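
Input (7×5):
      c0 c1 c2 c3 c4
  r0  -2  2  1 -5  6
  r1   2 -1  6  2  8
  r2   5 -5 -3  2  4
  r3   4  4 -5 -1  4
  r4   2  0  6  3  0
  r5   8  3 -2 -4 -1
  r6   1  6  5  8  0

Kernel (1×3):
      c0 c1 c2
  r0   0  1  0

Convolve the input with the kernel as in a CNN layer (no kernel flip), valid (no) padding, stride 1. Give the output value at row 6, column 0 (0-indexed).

6

The receptive field on the input at this output position is [1 6 5]. Elementwise product with the kernel and sum: 6·1.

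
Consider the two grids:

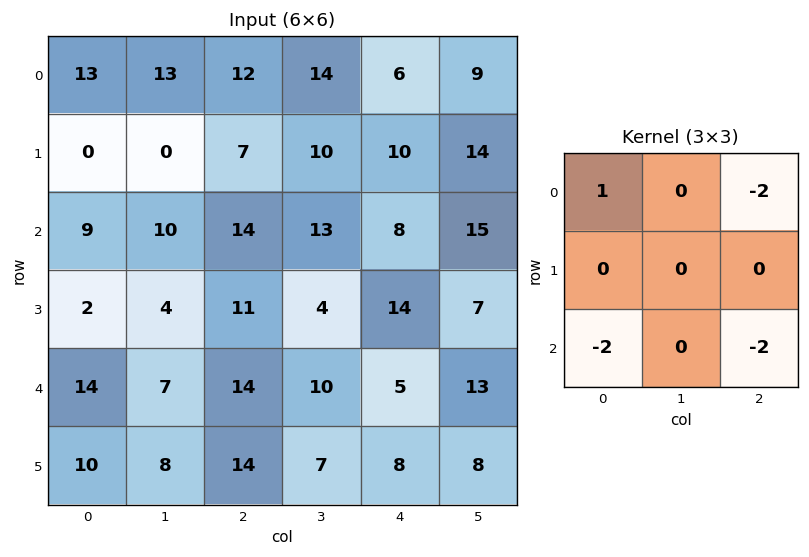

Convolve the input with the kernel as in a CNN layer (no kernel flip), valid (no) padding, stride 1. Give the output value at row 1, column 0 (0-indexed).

The receptive field on the input at this output position is [0 0 7 / 9 10 14 / 2 4 11]. Elementwise product with the kernel and sum: 0·1 + 7·-2 + 2·-2 + 11·-2.

-40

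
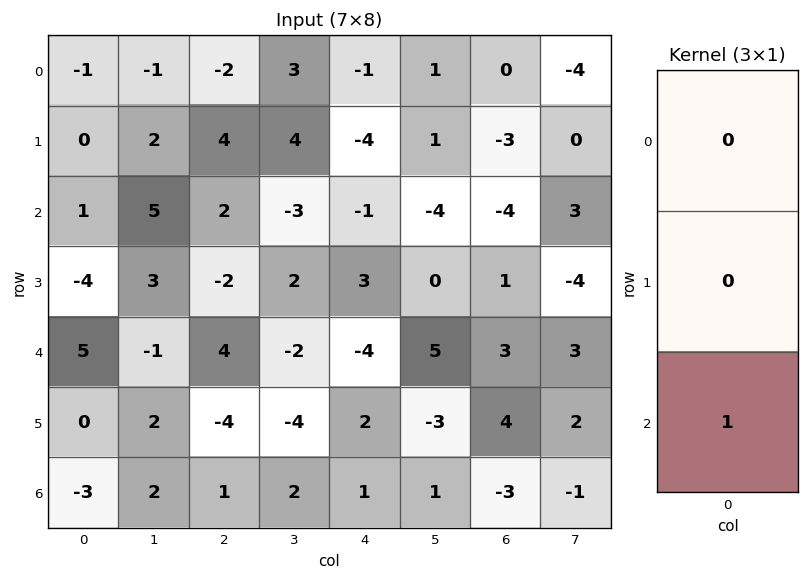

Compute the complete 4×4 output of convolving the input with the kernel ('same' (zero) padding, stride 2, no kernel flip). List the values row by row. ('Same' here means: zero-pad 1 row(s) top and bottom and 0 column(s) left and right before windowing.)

0 4 -4 -3
-4 -2 3 1
0 -4 2 4
0 0 0 0

Output[0,0]: The receptive field on the zero-padded input at this output position is [0 / -1 / 0]. Elementwise product with the kernel and sum: 0·1.
Output[0,1]: The receptive field on the zero-padded input at this output position is [0 / -2 / 4]. Elementwise product with the kernel and sum: 4·1.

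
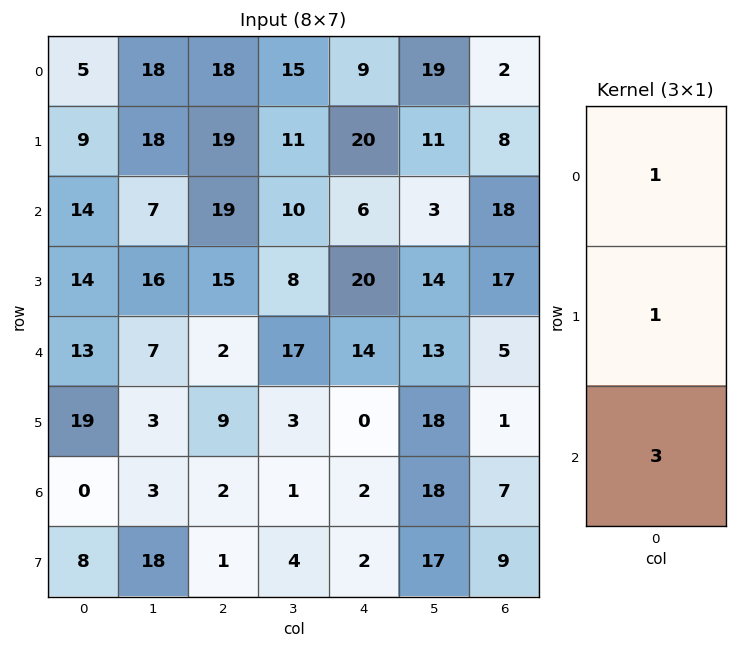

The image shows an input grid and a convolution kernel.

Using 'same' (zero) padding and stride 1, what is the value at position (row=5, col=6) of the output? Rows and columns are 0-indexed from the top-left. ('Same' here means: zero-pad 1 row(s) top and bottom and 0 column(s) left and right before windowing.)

27

The receptive field on the zero-padded input at this output position is [5 / 1 / 7]. Elementwise product with the kernel and sum: 5·1 + 1·1 + 7·3.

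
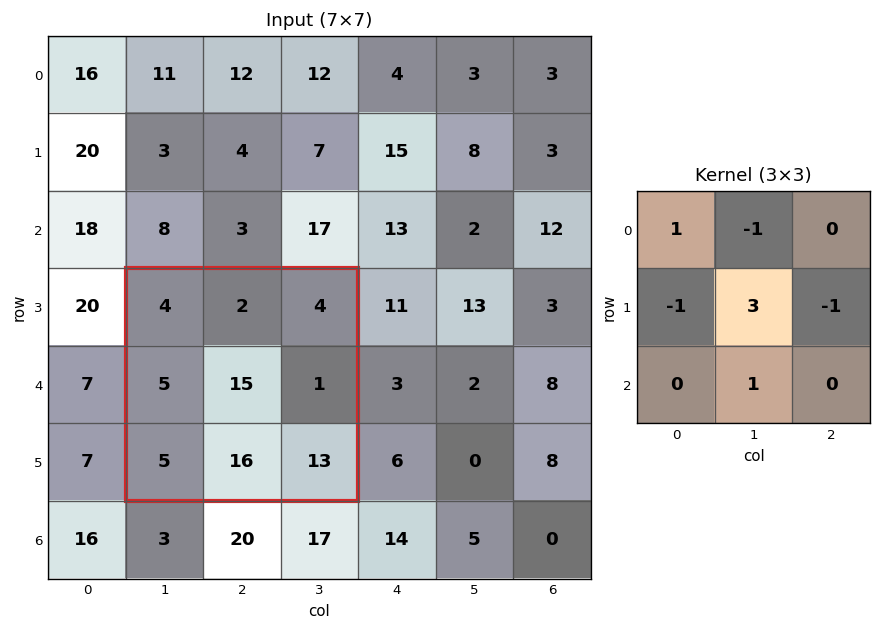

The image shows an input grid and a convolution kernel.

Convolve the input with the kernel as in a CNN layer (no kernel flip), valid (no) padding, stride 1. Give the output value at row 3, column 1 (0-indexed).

The receptive field on the input at this output position is [4 2 4 / 5 15 1 / 5 16 13]. Elementwise product with the kernel and sum: 4·1 + 2·-1 + 5·-1 + 15·3 + 1·-1 + 16·1.

57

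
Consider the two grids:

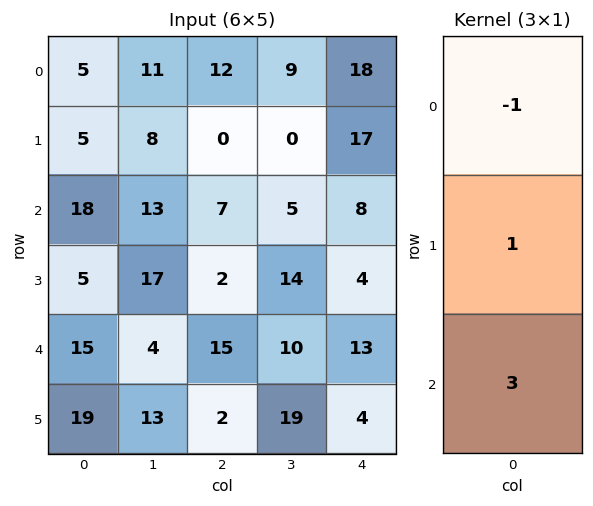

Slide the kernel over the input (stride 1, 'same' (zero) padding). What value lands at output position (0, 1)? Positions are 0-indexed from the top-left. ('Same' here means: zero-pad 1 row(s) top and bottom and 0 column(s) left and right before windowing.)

35

The receptive field on the zero-padded input at this output position is [0 / 11 / 8]. Elementwise product with the kernel and sum: 0·-1 + 11·1 + 8·3.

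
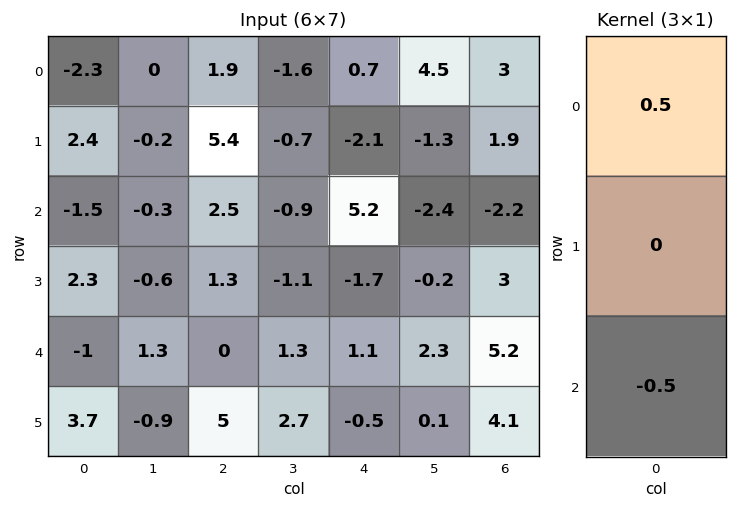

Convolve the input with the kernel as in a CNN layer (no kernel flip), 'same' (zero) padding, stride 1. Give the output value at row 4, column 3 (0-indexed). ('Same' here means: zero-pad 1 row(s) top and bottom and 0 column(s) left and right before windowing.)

The receptive field on the zero-padded input at this output position is [-1.1 / 1.3 / 2.7]. Elementwise product with the kernel and sum: -1.1·0.5 + 2.7·-0.5.

-1.9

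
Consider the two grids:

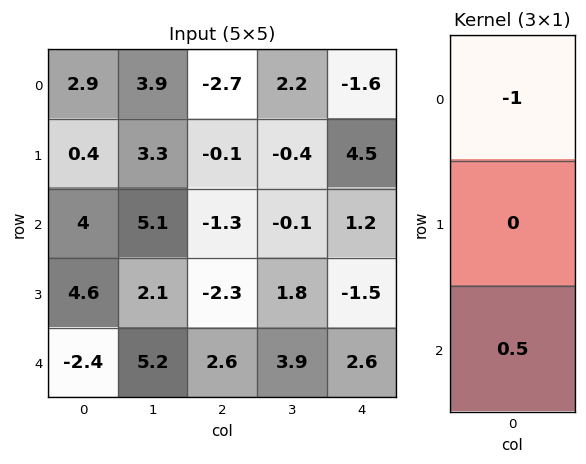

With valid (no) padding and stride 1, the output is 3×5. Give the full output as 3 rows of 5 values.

Output[0,0]: The receptive field on the input at this output position is [2.9 / 0.4 / 4]. Elementwise product with the kernel and sum: 2.9·-1 + 4·0.5.

-0.9 -1.35 2.05 -2.25 2.2
1.9 -2.25 -1.05 1.3 -5.25
-5.2 -2.5 2.6 2.05 0.1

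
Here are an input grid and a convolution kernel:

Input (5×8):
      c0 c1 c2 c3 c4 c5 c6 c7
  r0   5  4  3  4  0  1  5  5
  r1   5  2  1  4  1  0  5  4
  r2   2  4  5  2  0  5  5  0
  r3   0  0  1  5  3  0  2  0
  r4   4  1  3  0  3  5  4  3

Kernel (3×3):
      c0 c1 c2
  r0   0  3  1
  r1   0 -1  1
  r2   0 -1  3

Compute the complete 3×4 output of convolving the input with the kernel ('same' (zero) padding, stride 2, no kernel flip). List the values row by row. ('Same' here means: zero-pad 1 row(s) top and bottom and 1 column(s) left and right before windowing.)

0 12 0 7
19 18 5 12
-3 5 11 5

Output[0,0]: The receptive field on the zero-padded input at this output position is [0 0 0 / 0 5 4 / 0 5 2]. Elementwise product with the kernel and sum: 0·3 + 0·1 + 5·-1 + 4·1 + 5·-1 + 2·3.
Output[0,1]: The receptive field on the zero-padded input at this output position is [0 0 0 / 4 3 4 / 2 1 4]. Elementwise product with the kernel and sum: 0·3 + 0·1 + 3·-1 + 4·1 + 1·-1 + 4·3.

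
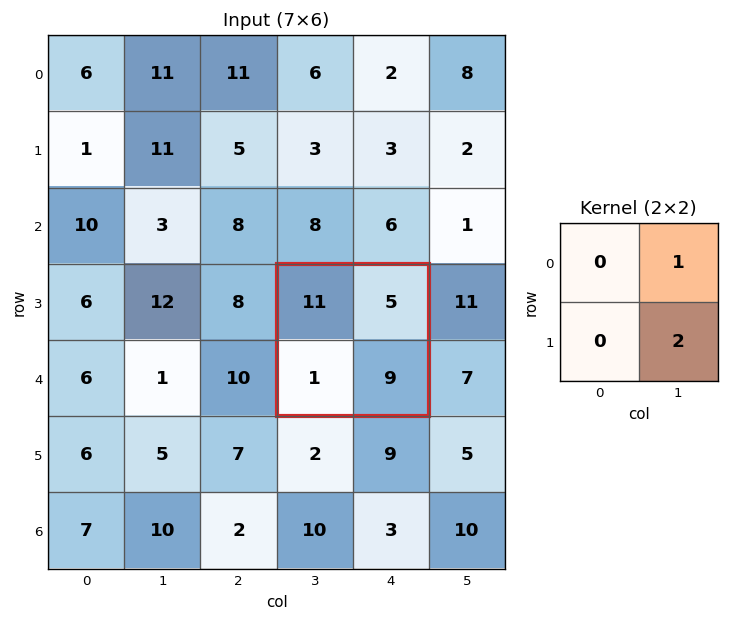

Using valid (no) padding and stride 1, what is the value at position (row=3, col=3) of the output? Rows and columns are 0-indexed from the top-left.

The receptive field on the input at this output position is [11 5 / 1 9]. Elementwise product with the kernel and sum: 5·1 + 9·2.

23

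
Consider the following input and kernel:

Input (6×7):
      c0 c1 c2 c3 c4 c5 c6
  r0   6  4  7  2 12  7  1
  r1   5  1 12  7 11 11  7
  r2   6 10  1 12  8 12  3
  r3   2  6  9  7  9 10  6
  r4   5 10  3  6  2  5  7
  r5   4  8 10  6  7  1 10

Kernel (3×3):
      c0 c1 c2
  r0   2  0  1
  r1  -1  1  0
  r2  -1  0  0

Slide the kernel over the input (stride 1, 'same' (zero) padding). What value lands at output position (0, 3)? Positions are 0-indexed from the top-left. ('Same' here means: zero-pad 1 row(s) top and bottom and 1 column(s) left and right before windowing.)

-17

The receptive field on the zero-padded input at this output position is [0 0 0 / 7 2 12 / 12 7 11]. Elementwise product with the kernel and sum: 0·2 + 0·1 + 7·-1 + 2·1 + 12·-1.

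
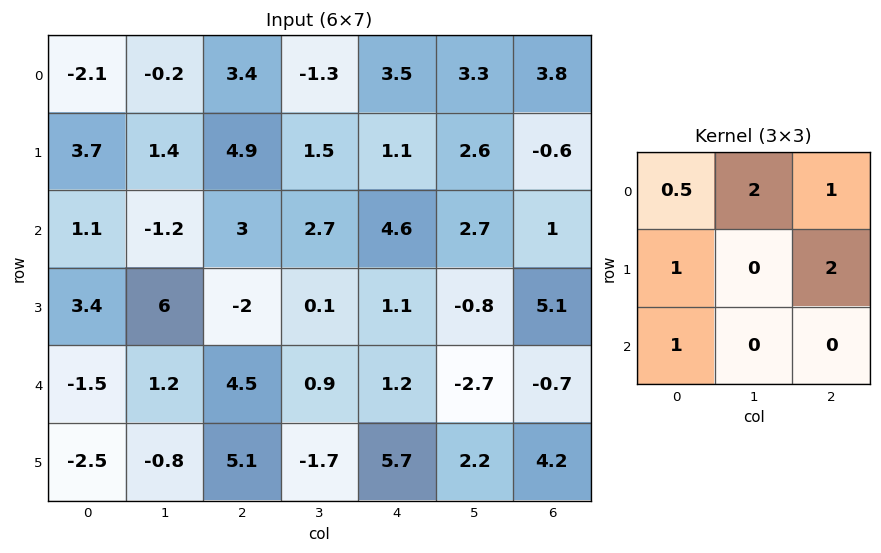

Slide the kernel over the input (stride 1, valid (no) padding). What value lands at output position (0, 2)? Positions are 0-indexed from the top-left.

The receptive field on the input at this output position is [3.4 -1.3 3.5 / 4.9 1.5 1.1 / 3 2.7 4.6]. Elementwise product with the kernel and sum: 3.4·0.5 + -1.3·2 + 3.5·1 + 4.9·1 + 1.1·2 + 3·1.

12.7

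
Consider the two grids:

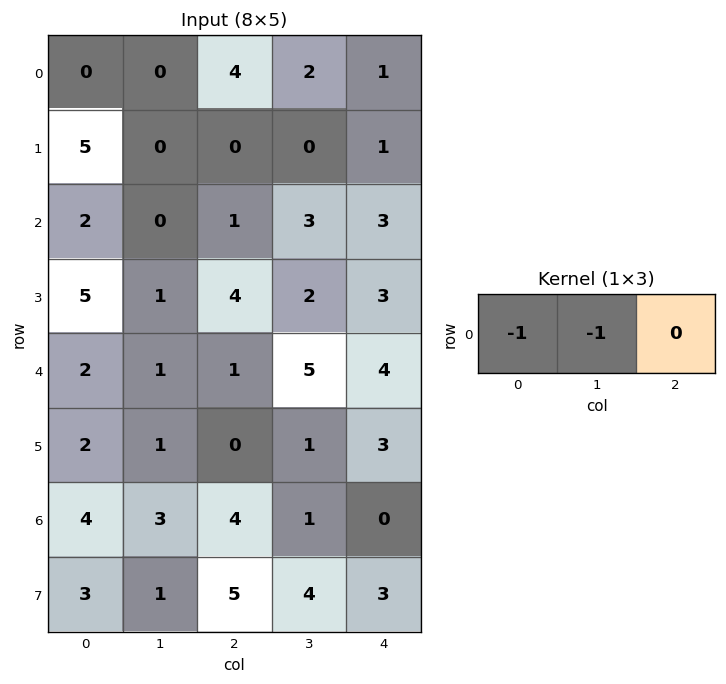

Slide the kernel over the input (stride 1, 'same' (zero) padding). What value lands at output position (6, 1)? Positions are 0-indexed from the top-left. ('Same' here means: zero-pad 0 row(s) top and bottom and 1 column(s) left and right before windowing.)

-7

The receptive field on the zero-padded input at this output position is [4 3 4]. Elementwise product with the kernel and sum: 4·-1 + 3·-1.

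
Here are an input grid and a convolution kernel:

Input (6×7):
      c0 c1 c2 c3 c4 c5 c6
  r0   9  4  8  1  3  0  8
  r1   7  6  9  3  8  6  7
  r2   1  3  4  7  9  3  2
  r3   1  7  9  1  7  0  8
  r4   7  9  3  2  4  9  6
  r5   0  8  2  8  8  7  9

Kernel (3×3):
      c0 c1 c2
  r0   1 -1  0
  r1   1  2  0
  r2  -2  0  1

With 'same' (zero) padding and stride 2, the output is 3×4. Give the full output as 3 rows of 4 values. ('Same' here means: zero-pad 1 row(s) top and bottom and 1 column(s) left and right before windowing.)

24 11 7 4
2 -5 18 6
21 5 -5 -1

Output[0,0]: The receptive field on the zero-padded input at this output position is [0 0 0 / 0 9 4 / 0 7 6]. Elementwise product with the kernel and sum: 0·1 + 0·-1 + 0·1 + 9·2 + 0·-2 + 6·1.
Output[0,1]: The receptive field on the zero-padded input at this output position is [0 0 0 / 4 8 1 / 6 9 3]. Elementwise product with the kernel and sum: 0·1 + 0·-1 + 4·1 + 8·2 + 6·-2 + 3·1.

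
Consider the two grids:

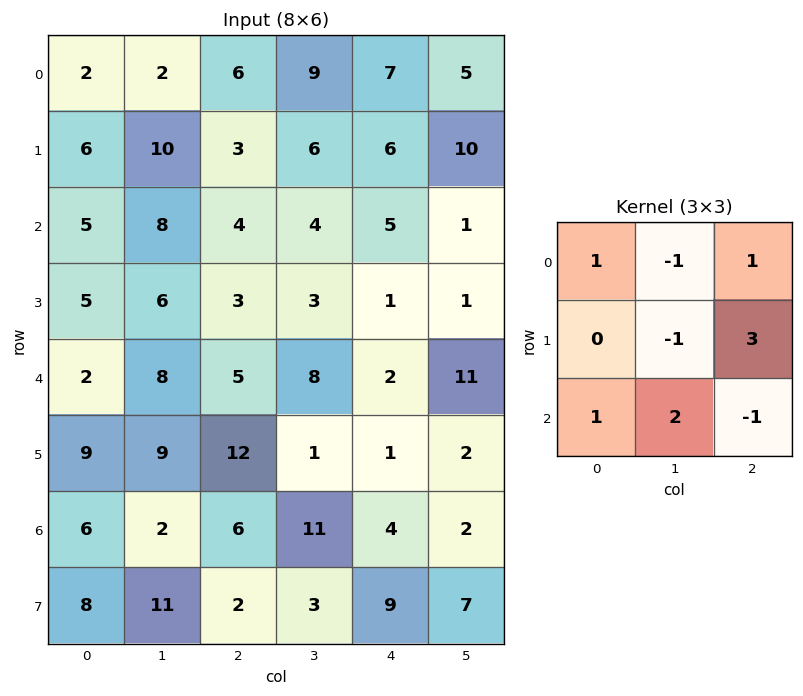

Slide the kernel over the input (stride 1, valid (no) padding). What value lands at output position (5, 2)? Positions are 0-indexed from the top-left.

12

The receptive field on the input at this output position is [12 1 1 / 6 11 4 / 2 3 9]. Elementwise product with the kernel and sum: 12·1 + 1·-1 + 1·1 + 11·-1 + 4·3 + 2·1 + 3·2 + 9·-1.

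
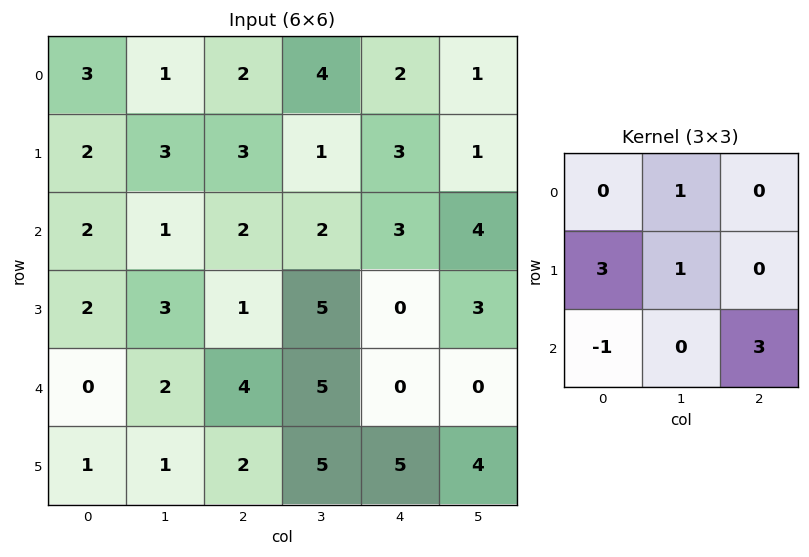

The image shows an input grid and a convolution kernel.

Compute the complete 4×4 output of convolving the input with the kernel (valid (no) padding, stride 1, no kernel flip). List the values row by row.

Output[0,0]: The receptive field on the input at this output position is [3 1 2 / 2 3 3 / 2 1 2]. Elementwise product with the kernel and sum: 1·1 + 2·3 + 3·1 + 2·-1 + 2·3.

14 19 21 18
11 20 8 16
22 25 6 13
10 25 35 22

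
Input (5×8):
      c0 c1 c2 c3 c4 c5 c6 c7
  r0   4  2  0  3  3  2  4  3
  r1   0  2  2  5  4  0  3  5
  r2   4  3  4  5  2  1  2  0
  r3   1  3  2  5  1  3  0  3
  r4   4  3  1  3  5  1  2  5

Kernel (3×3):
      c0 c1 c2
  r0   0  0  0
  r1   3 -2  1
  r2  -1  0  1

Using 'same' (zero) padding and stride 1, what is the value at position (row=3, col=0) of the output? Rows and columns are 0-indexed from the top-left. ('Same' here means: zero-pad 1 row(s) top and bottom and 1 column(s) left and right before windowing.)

The receptive field on the zero-padded input at this output position is [0 4 3 / 0 1 3 / 0 4 3]. Elementwise product with the kernel and sum: 0·3 + 1·-2 + 3·1 + 0·-1 + 3·1.

4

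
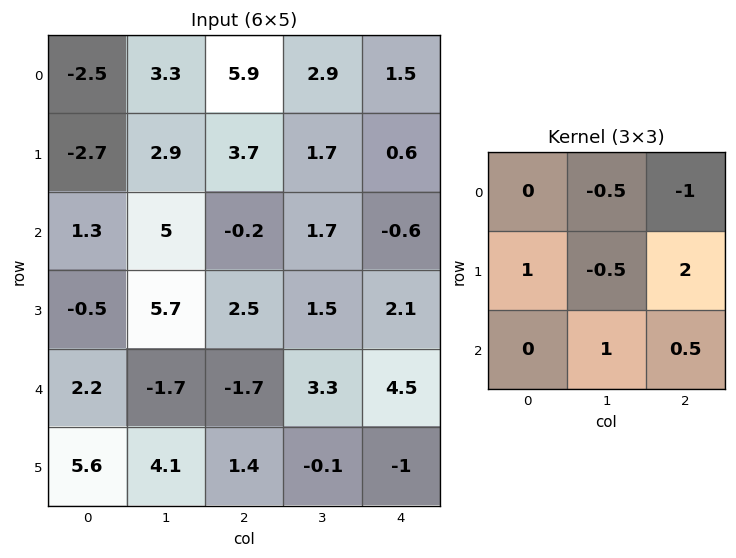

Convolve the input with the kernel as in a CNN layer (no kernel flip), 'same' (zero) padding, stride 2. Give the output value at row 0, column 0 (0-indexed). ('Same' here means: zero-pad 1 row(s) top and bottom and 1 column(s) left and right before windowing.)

The receptive field on the zero-padded input at this output position is [0 0 0 / 0 -2.5 3.3 / 0 -2.7 2.9]. Elementwise product with the kernel and sum: 0·-0.5 + 0·-1 + 0·1 + -2.5·-0.5 + 3.3·2 + -2.7·1 + 2.9·0.5.

6.6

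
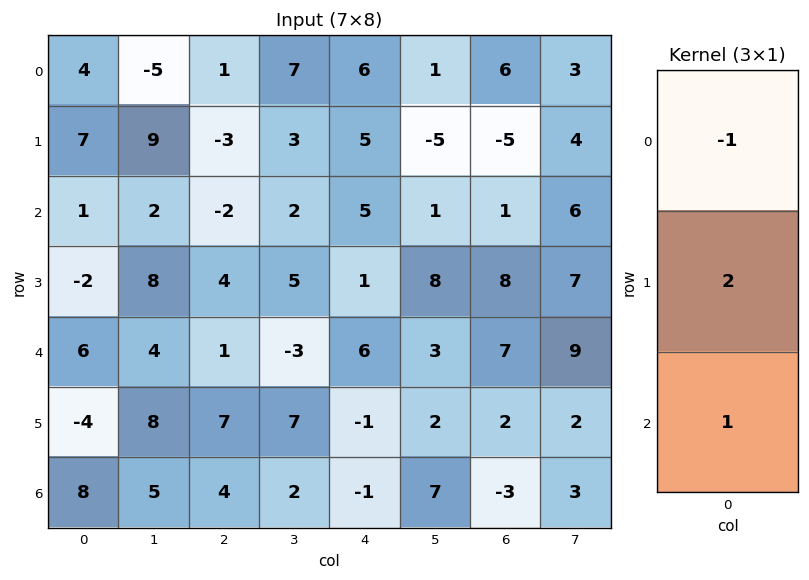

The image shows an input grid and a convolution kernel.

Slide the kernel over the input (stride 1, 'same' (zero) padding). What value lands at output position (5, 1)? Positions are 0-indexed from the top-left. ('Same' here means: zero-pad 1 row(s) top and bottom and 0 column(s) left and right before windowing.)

17

The receptive field on the zero-padded input at this output position is [4 / 8 / 5]. Elementwise product with the kernel and sum: 4·-1 + 8·2 + 5·1.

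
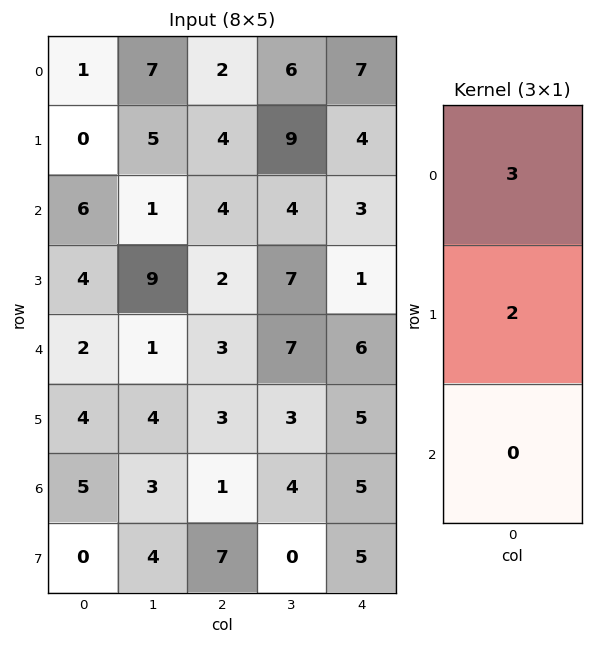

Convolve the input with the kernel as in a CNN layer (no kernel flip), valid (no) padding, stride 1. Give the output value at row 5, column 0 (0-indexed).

The receptive field on the input at this output position is [4 / 5 / 0]. Elementwise product with the kernel and sum: 4·3 + 5·2.

22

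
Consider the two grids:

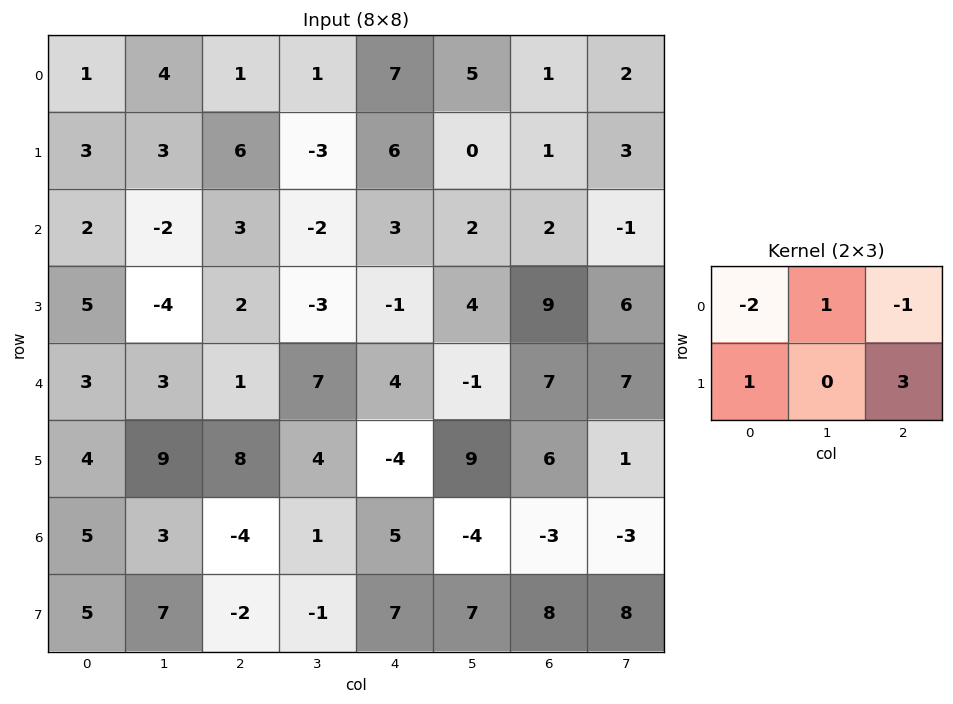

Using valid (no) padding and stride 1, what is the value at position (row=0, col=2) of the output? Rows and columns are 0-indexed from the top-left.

16

The receptive field on the input at this output position is [1 1 7 / 6 -3 6]. Elementwise product with the kernel and sum: 1·-2 + 1·1 + 7·-1 + 6·1 + 6·3.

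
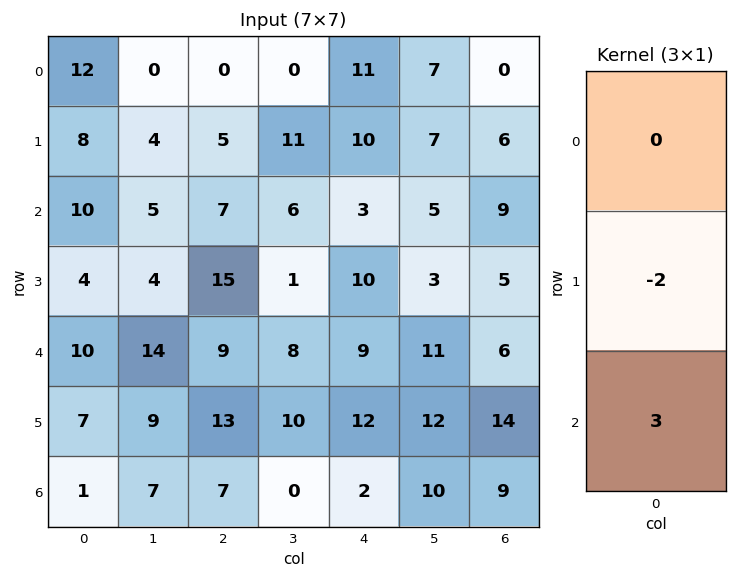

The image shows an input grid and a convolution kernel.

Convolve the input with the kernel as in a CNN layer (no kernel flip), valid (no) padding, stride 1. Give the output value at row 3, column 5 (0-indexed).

14

The receptive field on the input at this output position is [3 / 11 / 12]. Elementwise product with the kernel and sum: 11·-2 + 12·3.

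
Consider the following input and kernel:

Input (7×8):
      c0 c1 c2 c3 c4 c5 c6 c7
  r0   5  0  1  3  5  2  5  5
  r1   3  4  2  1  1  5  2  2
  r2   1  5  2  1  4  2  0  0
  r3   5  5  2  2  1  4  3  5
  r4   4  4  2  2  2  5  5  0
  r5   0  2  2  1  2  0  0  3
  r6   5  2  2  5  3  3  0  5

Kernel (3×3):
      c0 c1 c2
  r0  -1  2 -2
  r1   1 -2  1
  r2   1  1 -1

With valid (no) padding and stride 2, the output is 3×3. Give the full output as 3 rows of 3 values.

-6 -5 -12
8 -7 -2
3 4 6

Output[0,0]: The receptive field on the input at this output position is [5 0 1 / 3 4 2 / 1 5 2]. Elementwise product with the kernel and sum: 5·-1 + 0·2 + 1·-2 + 3·1 + 4·-2 + 2·1 + 1·1 + 5·1 + 2·-1.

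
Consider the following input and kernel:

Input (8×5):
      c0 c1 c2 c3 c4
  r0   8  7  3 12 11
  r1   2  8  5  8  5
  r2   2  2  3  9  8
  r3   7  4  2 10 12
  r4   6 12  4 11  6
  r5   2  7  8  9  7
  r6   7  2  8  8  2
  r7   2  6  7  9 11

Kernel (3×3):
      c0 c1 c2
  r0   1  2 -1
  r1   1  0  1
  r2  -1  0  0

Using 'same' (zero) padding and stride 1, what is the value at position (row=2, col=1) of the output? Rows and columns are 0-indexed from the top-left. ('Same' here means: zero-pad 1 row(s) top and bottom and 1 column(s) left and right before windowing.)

The receptive field on the zero-padded input at this output position is [2 8 5 / 2 2 3 / 7 4 2]. Elementwise product with the kernel and sum: 2·1 + 8·2 + 5·-1 + 2·1 + 3·1 + 7·-1.

11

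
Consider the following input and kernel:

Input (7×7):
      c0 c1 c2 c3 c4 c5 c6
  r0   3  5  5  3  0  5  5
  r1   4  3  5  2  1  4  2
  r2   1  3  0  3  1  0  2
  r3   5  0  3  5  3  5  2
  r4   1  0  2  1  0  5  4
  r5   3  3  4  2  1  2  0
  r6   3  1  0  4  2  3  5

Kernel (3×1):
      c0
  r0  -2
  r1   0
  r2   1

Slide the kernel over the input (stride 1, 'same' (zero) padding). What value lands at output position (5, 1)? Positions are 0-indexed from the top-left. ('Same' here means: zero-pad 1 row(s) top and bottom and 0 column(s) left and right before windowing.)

The receptive field on the zero-padded input at this output position is [0 / 3 / 1]. Elementwise product with the kernel and sum: 0·-2 + 1·1.

1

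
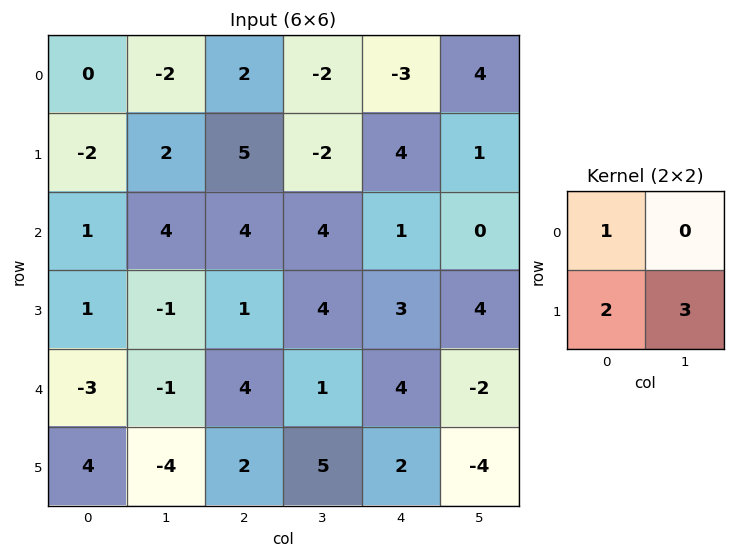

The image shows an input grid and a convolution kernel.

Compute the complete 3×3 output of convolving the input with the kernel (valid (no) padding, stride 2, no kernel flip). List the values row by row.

2 6 8
0 18 19
-7 23 -4

Output[0,0]: The receptive field on the input at this output position is [0 -2 / -2 2]. Elementwise product with the kernel and sum: 0·1 + -2·2 + 2·3.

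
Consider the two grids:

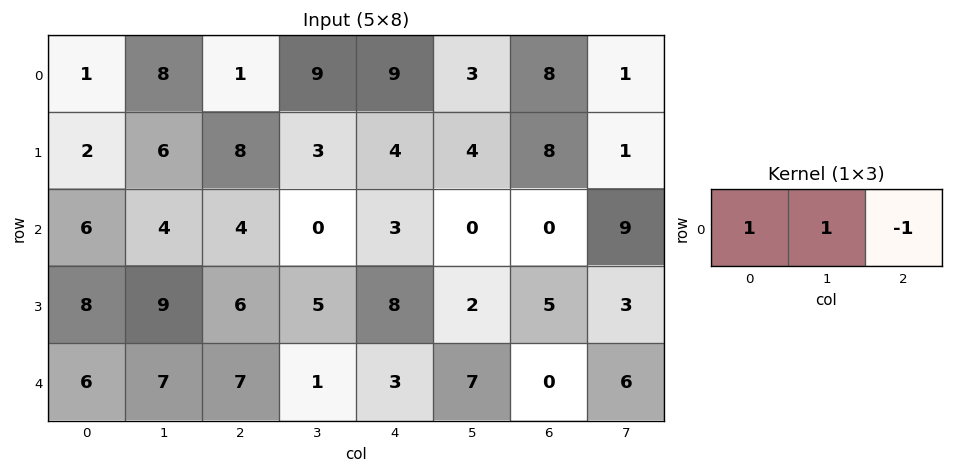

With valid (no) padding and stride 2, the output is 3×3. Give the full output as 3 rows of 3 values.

Output[0,0]: The receptive field on the input at this output position is [1 8 1]. Elementwise product with the kernel and sum: 1·1 + 8·1 + 1·-1.
Output[0,1]: The receptive field on the input at this output position is [1 9 9]. Elementwise product with the kernel and sum: 1·1 + 9·1 + 9·-1.

8 1 4
6 1 3
6 5 10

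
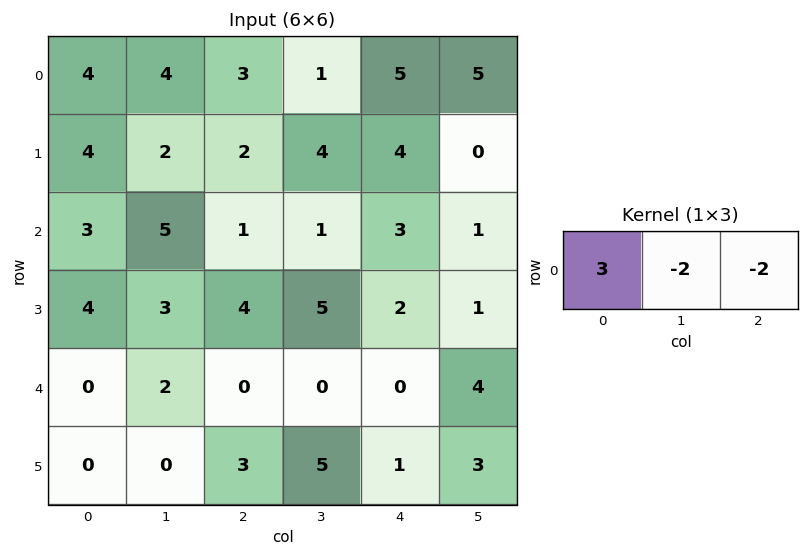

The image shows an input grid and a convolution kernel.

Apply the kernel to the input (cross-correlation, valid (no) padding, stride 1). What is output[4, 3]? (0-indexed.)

-8

The receptive field on the input at this output position is [0 0 4]. Elementwise product with the kernel and sum: 0·3 + 0·-2 + 4·-2.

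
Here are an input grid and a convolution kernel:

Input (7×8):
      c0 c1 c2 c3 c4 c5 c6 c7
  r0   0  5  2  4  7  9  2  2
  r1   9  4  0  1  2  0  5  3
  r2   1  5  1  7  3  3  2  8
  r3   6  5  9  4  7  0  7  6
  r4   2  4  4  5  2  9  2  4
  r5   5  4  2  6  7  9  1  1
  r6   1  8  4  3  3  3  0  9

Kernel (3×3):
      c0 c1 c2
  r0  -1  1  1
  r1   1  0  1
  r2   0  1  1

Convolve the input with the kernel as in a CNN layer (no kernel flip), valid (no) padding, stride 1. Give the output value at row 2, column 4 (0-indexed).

27

The receptive field on the input at this output position is [3 3 2 / 7 0 7 / 2 9 2]. Elementwise product with the kernel and sum: 3·-1 + 3·1 + 2·1 + 7·1 + 7·1 + 9·1 + 2·1.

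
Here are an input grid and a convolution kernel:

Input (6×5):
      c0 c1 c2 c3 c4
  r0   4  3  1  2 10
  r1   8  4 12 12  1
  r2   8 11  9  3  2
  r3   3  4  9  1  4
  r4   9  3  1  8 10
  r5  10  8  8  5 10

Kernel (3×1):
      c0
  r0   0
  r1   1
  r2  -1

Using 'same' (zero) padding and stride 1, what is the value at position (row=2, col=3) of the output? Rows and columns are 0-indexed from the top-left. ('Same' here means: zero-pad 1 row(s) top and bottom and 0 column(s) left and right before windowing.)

2

The receptive field on the zero-padded input at this output position is [12 / 3 / 1]. Elementwise product with the kernel and sum: 3·1 + 1·-1.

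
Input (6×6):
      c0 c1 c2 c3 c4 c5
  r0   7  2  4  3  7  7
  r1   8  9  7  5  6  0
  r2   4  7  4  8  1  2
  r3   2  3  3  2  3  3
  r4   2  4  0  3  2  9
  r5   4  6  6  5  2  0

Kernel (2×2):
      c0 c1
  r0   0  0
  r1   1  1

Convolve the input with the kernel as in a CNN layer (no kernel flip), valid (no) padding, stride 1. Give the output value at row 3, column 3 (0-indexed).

The receptive field on the input at this output position is [2 3 / 3 2]. Elementwise product with the kernel and sum: 3·1 + 2·1.

5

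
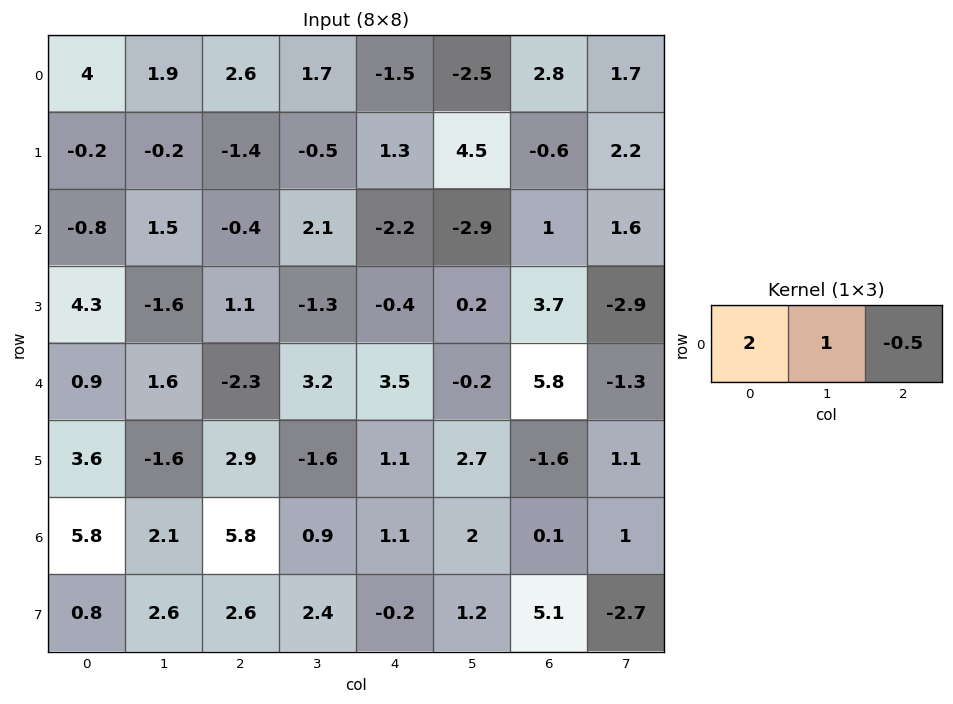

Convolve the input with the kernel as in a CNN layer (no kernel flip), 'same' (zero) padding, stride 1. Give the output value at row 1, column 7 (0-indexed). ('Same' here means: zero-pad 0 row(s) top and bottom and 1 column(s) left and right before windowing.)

The receptive field on the zero-padded input at this output position is [-0.6 2.2 0]. Elementwise product with the kernel and sum: -0.6·2 + 2.2·1 + 0·-0.5.

1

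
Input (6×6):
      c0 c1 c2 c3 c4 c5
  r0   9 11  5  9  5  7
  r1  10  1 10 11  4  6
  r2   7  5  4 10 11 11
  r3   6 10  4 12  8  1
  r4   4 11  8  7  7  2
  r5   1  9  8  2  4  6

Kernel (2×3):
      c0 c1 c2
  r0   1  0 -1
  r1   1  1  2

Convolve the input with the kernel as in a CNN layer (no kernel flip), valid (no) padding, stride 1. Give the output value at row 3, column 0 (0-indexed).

The receptive field on the input at this output position is [6 10 4 / 4 11 8]. Elementwise product with the kernel and sum: 6·1 + 4·-1 + 4·1 + 11·1 + 8·2.

33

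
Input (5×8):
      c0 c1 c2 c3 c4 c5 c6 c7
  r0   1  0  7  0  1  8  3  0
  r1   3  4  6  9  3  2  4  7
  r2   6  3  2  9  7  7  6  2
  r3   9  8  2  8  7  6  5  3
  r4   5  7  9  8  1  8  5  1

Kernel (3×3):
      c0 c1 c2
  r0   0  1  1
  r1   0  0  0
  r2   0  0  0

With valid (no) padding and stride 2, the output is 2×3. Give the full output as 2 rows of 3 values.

7 1 11
5 16 13

Output[0,0]: The receptive field on the input at this output position is [1 0 7 / 3 4 6 / 6 3 2]. Elementwise product with the kernel and sum: 0·1 + 7·1.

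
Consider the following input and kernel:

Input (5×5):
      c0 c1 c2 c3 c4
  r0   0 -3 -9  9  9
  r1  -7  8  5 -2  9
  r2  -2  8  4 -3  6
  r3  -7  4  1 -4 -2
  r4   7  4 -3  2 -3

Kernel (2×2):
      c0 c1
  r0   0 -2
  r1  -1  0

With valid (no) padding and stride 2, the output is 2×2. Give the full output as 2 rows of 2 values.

Output[0,0]: The receptive field on the input at this output position is [0 -3 / -7 8]. Elementwise product with the kernel and sum: -3·-2 + -7·-1.

13 -23
-9 5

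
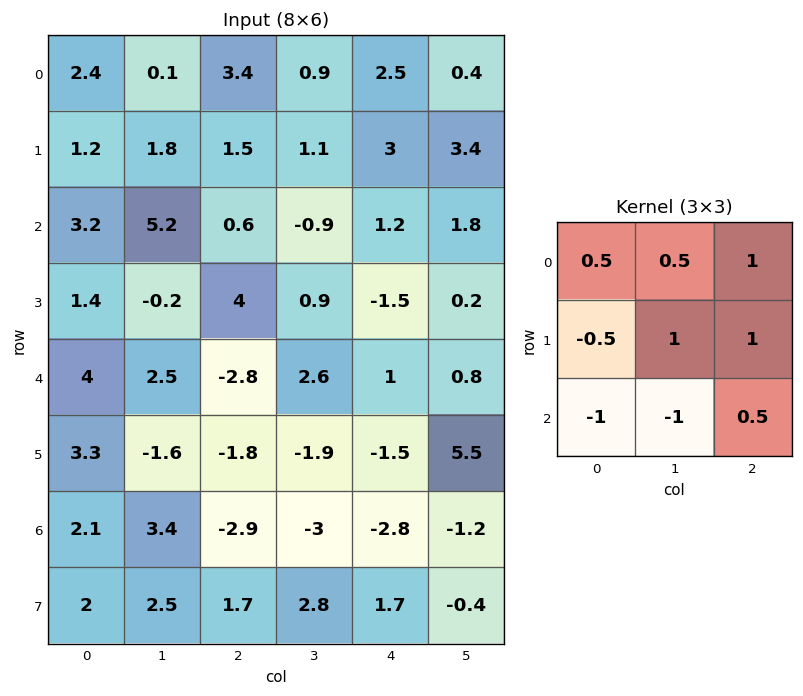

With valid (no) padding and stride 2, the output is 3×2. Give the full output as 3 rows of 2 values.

Output[0,0]: The receptive field on the input at this output position is [2.4 0.1 3.4 / 1.2 1.8 1.5 / 3.2 5.2 0.6]. Elementwise product with the kernel and sum: 2.4·0.5 + 0.1·0.5 + 3.4·1 + 1.2·-0.5 + 1.8·1 + 1.5·1 + 3.2·-1 + 5.2·-1 + 0.6·0.5.
Output[0,1]: The receptive field on the input at this output position is [3.4 0.9 2.5 / 1.5 1.1 3 / 0.6 -0.9 1.2]. Elementwise product with the kernel and sum: 3.4·0.5 + 0.9·0.5 + 2.5·1 + 1.5·-0.5 + 1.1·1 + 3·1 + 0.6·-1 + -0.9·-1 + 1.2·0.5.

-0.75 8.9
0 -0.85
-11.55 2.9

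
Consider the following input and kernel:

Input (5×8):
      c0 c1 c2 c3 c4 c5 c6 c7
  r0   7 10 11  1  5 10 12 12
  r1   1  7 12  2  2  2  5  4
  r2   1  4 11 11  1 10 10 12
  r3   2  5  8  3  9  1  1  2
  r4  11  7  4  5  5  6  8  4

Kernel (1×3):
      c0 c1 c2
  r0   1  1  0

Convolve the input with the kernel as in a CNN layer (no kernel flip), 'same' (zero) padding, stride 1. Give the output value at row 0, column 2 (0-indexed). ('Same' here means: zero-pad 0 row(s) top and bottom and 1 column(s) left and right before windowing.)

21

The receptive field on the zero-padded input at this output position is [10 11 1]. Elementwise product with the kernel and sum: 10·1 + 11·1.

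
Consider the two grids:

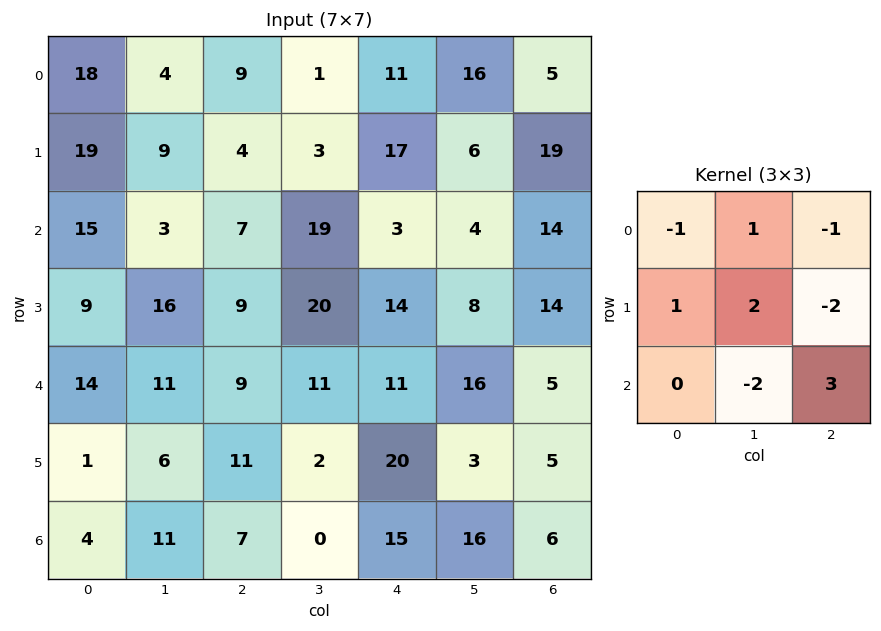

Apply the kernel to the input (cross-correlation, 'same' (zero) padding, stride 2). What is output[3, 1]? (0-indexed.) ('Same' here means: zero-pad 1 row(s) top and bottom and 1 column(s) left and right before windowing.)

28

The receptive field on the zero-padded input at this output position is [6 11 2 / 11 7 0 / 0 0 0]. Elementwise product with the kernel and sum: 6·-1 + 11·1 + 2·-1 + 11·1 + 7·2 + 0·-2 + 0·-2 + 0·3.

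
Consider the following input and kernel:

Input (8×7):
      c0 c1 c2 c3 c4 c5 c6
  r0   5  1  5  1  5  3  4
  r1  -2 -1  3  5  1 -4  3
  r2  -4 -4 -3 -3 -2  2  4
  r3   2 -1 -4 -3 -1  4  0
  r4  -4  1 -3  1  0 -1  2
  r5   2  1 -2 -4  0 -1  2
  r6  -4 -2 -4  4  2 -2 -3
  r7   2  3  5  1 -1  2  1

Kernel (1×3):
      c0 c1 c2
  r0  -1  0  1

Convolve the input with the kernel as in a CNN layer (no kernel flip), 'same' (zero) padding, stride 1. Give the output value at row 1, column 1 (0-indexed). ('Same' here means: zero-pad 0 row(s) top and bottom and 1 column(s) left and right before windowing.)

The receptive field on the zero-padded input at this output position is [-2 -1 3]. Elementwise product with the kernel and sum: -2·-1 + 3·1.

5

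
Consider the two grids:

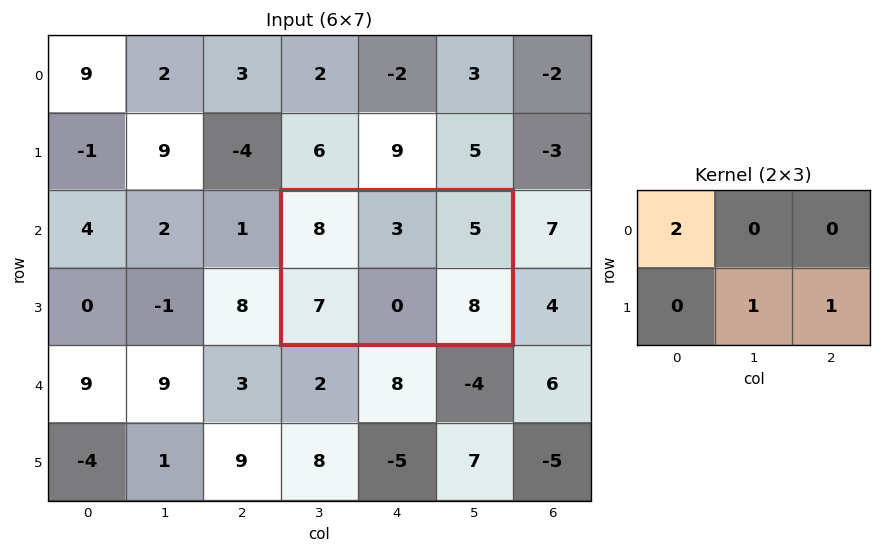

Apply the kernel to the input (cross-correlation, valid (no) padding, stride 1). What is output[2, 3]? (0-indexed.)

The receptive field on the input at this output position is [8 3 5 / 7 0 8]. Elementwise product with the kernel and sum: 8·2 + 0·1 + 8·1.

24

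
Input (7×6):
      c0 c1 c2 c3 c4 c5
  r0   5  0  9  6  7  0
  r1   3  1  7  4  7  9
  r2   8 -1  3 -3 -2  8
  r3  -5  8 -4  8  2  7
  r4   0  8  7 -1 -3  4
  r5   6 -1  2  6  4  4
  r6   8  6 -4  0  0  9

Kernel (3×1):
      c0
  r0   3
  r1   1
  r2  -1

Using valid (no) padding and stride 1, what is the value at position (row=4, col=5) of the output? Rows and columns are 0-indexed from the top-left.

7

The receptive field on the input at this output position is [4 / 4 / 9]. Elementwise product with the kernel and sum: 4·3 + 4·1 + 9·-1.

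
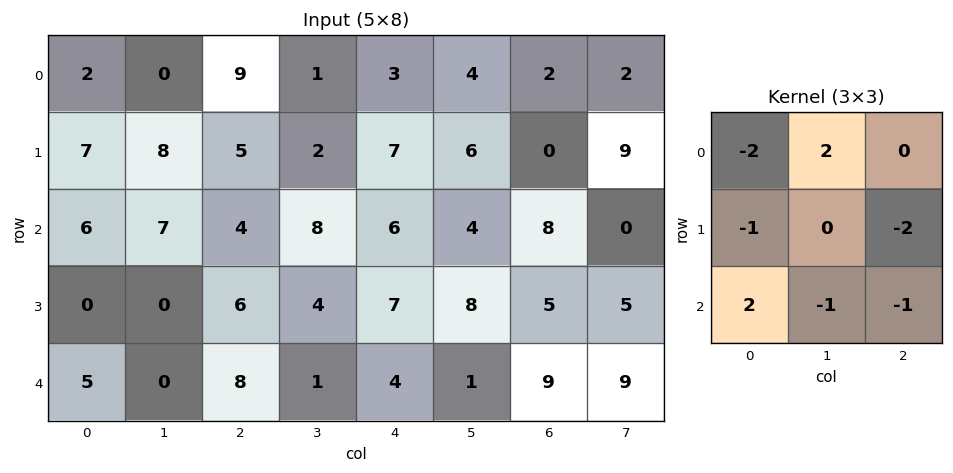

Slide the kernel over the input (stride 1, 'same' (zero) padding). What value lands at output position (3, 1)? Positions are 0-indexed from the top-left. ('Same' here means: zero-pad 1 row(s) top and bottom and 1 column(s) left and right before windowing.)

-8

The receptive field on the zero-padded input at this output position is [6 7 4 / 0 0 6 / 5 0 8]. Elementwise product with the kernel and sum: 6·-2 + 7·2 + 0·-1 + 6·-2 + 5·2 + 0·-1 + 8·-1.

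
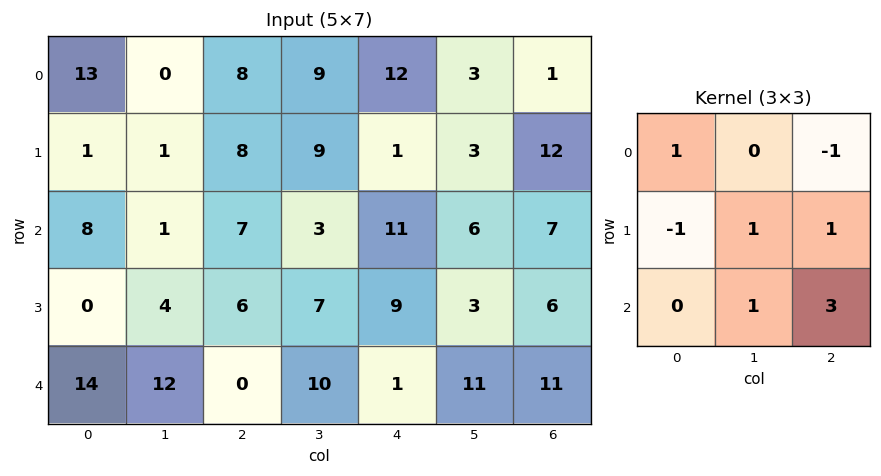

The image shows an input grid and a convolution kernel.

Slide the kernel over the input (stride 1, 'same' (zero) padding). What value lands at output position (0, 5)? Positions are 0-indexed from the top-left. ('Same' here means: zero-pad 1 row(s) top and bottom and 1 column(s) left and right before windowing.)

31

The receptive field on the zero-padded input at this output position is [0 0 0 / 12 3 1 / 1 3 12]. Elementwise product with the kernel and sum: 0·1 + 0·-1 + 12·-1 + 3·1 + 1·1 + 3·1 + 12·3.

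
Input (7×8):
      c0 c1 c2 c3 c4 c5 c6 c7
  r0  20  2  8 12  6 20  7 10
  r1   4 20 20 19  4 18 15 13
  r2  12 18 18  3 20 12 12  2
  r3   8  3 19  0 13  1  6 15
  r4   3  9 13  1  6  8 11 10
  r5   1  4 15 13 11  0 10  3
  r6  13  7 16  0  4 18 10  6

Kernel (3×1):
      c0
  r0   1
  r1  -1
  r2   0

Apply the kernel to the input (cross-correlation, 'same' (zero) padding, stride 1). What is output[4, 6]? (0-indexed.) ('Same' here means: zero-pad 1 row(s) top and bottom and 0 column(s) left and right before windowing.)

-5

The receptive field on the zero-padded input at this output position is [6 / 11 / 10]. Elementwise product with the kernel and sum: 6·1 + 11·-1.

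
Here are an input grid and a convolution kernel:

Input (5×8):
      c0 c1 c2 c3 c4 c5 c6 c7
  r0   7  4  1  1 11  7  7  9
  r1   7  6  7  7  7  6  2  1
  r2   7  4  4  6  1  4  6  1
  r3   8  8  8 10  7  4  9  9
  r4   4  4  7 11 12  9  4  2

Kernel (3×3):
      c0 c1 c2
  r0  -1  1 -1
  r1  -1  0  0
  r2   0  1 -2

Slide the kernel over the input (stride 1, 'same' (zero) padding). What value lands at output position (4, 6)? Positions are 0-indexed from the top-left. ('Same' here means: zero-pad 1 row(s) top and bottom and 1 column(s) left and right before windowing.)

-13

The receptive field on the zero-padded input at this output position is [4 9 9 / 9 4 2 / 0 0 0]. Elementwise product with the kernel and sum: 4·-1 + 9·1 + 9·-1 + 9·-1 + 0·1 + 0·-2.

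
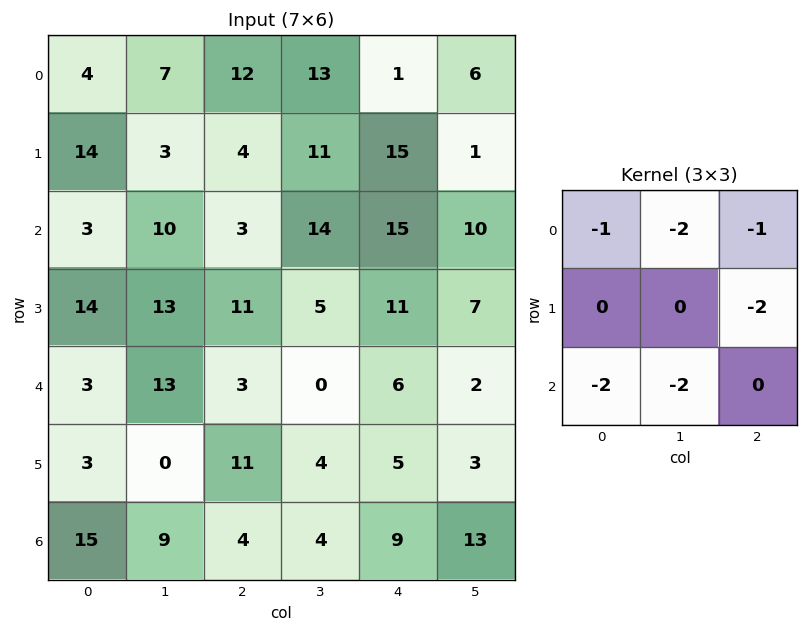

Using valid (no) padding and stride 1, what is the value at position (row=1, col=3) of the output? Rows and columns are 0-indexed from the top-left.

The receptive field on the input at this output position is [11 15 1 / 14 15 10 / 5 11 7]. Elementwise product with the kernel and sum: 11·-1 + 15·-2 + 1·-1 + 10·-2 + 5·-2 + 11·-2.

-94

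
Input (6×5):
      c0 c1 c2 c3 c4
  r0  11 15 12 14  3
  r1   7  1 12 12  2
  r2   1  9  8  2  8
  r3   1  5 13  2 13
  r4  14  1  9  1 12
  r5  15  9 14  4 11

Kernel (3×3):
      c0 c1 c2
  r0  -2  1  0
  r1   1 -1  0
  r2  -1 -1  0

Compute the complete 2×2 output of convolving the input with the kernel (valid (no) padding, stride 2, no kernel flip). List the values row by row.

Output[0,0]: The receptive field on the input at this output position is [11 15 12 / 7 1 12 / 1 9 8]. Elementwise product with the kernel and sum: 11·-2 + 15·1 + 7·1 + 1·-1 + 1·-1 + 9·-1.

-11 -20
-12 -13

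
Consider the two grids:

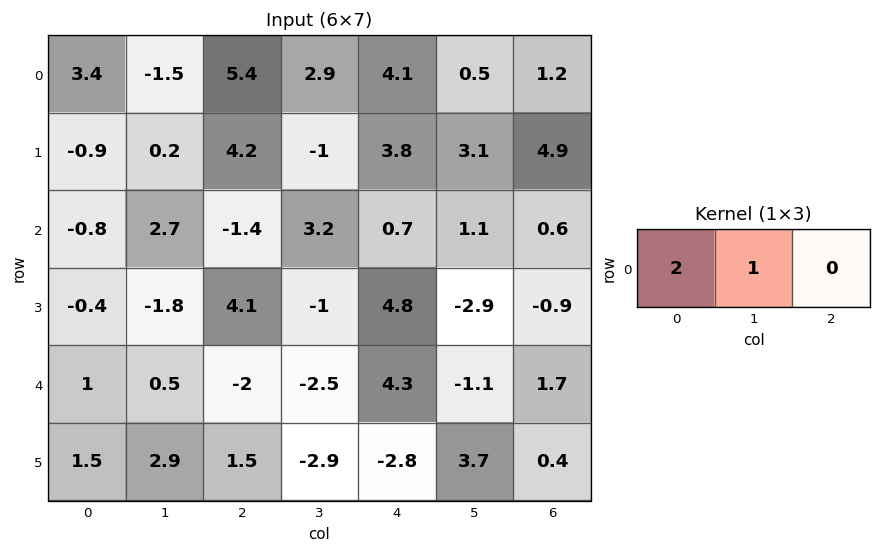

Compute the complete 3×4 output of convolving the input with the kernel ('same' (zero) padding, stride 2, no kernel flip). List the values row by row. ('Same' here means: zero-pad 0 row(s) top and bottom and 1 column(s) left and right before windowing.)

Output[0,0]: The receptive field on the zero-padded input at this output position is [0 3.4 -1.5]. Elementwise product with the kernel and sum: 0·2 + 3.4·1.

3.4 2.4 9.9 2.2
-0.8 4 7.1 2.8
1 -1 -0.7 -0.5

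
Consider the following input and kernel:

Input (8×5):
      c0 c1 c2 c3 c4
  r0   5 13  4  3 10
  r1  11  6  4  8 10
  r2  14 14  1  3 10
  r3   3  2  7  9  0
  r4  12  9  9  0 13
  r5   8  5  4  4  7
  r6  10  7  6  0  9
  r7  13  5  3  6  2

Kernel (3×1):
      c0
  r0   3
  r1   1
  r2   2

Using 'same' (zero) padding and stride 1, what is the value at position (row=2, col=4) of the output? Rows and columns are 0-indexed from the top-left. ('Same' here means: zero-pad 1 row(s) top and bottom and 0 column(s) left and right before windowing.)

The receptive field on the zero-padded input at this output position is [10 / 10 / 0]. Elementwise product with the kernel and sum: 10·3 + 10·1 + 0·2.

40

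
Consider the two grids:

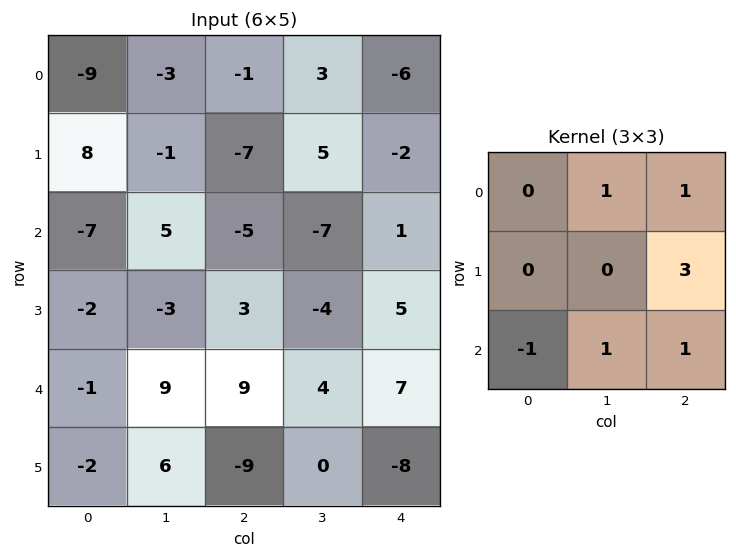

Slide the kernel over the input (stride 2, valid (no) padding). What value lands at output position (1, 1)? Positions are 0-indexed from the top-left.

11

The receptive field on the input at this output position is [-5 -7 1 / 3 -4 5 / 9 4 7]. Elementwise product with the kernel and sum: -7·1 + 1·1 + 5·3 + 9·-1 + 4·1 + 7·1.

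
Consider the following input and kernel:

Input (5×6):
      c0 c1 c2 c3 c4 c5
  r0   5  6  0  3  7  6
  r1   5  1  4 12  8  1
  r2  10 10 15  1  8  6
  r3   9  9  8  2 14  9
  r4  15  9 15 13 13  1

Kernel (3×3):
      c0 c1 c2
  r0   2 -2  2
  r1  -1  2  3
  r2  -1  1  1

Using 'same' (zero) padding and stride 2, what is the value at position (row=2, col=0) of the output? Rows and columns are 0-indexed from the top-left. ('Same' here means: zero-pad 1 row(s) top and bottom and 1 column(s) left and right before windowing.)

The receptive field on the zero-padded input at this output position is [0 9 9 / 0 15 9 / 0 0 0]. Elementwise product with the kernel and sum: 0·2 + 9·-2 + 9·2 + 0·-1 + 15·2 + 9·3 + 0·-1 + 0·1 + 0·1.

57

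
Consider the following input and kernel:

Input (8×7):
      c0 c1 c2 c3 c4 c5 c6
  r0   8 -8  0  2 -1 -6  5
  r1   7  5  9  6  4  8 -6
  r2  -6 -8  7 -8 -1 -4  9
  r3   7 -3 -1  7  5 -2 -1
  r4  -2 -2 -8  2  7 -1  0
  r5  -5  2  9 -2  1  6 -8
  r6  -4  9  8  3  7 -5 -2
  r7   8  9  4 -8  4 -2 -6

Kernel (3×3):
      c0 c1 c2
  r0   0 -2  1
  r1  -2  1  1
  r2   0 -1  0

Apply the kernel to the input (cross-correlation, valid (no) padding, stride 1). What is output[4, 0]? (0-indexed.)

8

The receptive field on the input at this output position is [-2 -2 -8 / -5 2 9 / -4 9 8]. Elementwise product with the kernel and sum: -2·-2 + -8·1 + -5·-2 + 2·1 + 9·1 + 9·-1.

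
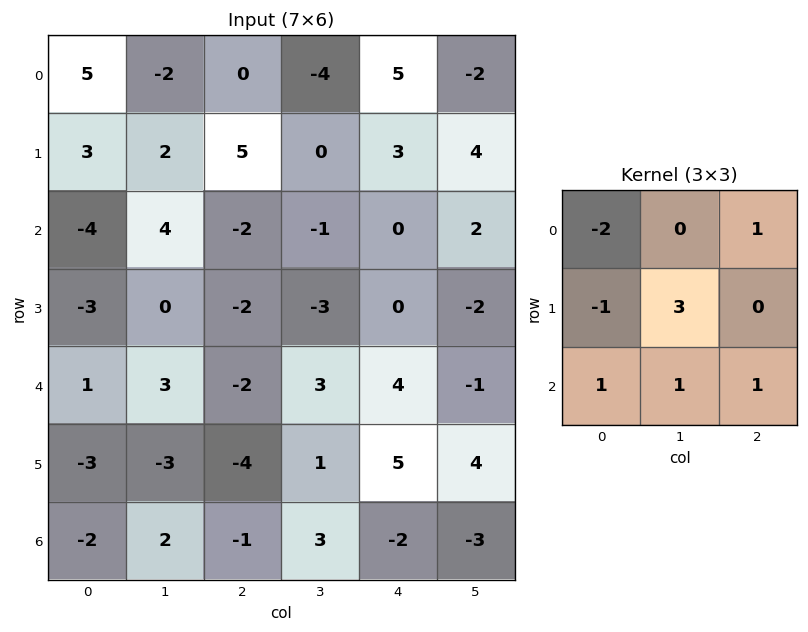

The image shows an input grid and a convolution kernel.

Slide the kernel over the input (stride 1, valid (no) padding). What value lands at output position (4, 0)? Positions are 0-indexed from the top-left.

-11

The receptive field on the input at this output position is [1 3 -2 / -3 -3 -4 / -2 2 -1]. Elementwise product with the kernel and sum: 1·-2 + -2·1 + -3·-1 + -3·3 + -2·1 + 2·1 + -1·1.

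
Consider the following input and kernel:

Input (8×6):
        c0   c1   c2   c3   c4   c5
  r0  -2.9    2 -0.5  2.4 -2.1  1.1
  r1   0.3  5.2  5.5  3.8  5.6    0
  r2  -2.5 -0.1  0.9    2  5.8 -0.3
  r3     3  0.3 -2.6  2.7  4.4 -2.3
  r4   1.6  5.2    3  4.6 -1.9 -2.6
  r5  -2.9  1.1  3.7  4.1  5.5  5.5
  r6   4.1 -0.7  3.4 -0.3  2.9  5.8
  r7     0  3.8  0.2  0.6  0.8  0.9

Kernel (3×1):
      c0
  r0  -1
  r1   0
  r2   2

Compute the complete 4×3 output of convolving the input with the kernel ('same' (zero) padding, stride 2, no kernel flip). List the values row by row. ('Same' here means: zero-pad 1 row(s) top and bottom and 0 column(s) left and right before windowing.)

0.6 11 11.2
5.7 -10.7 3.2
-8.8 10 6.6
2.9 -3.3 -3.9

Output[0,0]: The receptive field on the zero-padded input at this output position is [0 / -2.9 / 0.3]. Elementwise product with the kernel and sum: 0·-1 + 0.3·2.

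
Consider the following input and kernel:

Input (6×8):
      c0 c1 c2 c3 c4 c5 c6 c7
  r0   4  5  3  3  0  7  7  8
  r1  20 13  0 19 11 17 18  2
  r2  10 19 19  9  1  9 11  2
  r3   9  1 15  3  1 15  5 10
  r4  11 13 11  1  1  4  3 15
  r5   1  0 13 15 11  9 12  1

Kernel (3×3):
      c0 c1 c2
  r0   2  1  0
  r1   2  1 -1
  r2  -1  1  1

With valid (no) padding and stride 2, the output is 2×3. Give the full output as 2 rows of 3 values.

Output[0,0]: The receptive field on the input at this output position is [4 5 3 / 20 13 0 / 10 19 19]. Elementwise product with the kernel and sum: 4·2 + 5·1 + 20·2 + 13·1 + 0·-1 + 10·-1 + 19·1 + 19·1.

94 8 47
56 70 29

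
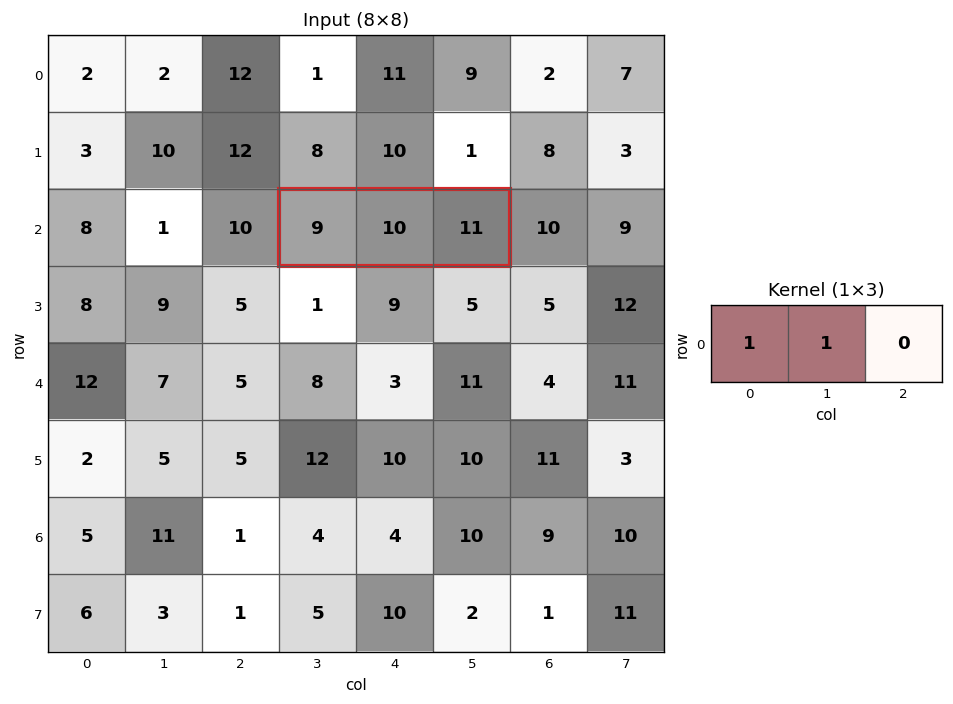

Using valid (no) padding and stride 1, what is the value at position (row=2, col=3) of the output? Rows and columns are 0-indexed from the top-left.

19

The receptive field on the input at this output position is [9 10 11]. Elementwise product with the kernel and sum: 9·1 + 10·1.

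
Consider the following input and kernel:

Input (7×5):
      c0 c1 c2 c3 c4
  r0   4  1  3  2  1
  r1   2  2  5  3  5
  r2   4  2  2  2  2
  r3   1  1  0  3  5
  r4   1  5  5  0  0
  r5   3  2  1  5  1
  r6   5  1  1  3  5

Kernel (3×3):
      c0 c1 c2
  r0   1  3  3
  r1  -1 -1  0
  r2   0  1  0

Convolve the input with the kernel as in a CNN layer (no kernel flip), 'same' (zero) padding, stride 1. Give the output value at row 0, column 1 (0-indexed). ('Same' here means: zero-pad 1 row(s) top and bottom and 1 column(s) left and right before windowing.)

-3

The receptive field on the zero-padded input at this output position is [0 0 0 / 4 1 3 / 2 2 5]. Elementwise product with the kernel and sum: 0·1 + 0·3 + 0·3 + 4·-1 + 1·-1 + 2·1.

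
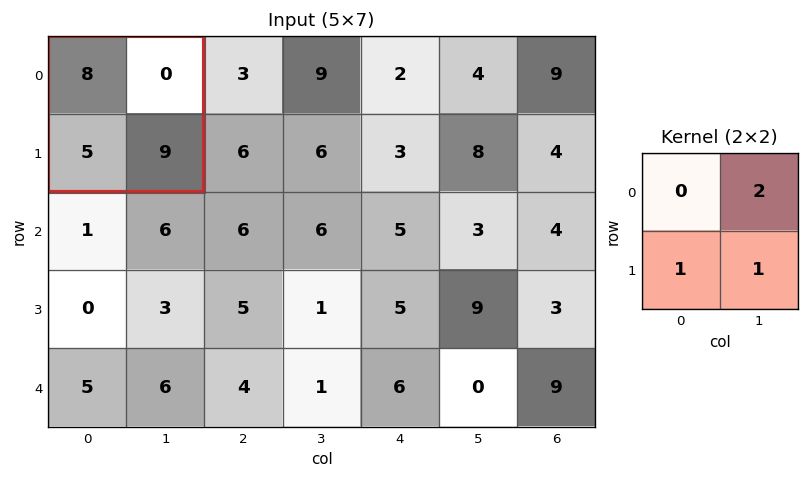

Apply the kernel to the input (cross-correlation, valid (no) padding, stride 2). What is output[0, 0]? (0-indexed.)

14

The receptive field on the input at this output position is [8 0 / 5 9]. Elementwise product with the kernel and sum: 0·2 + 5·1 + 9·1.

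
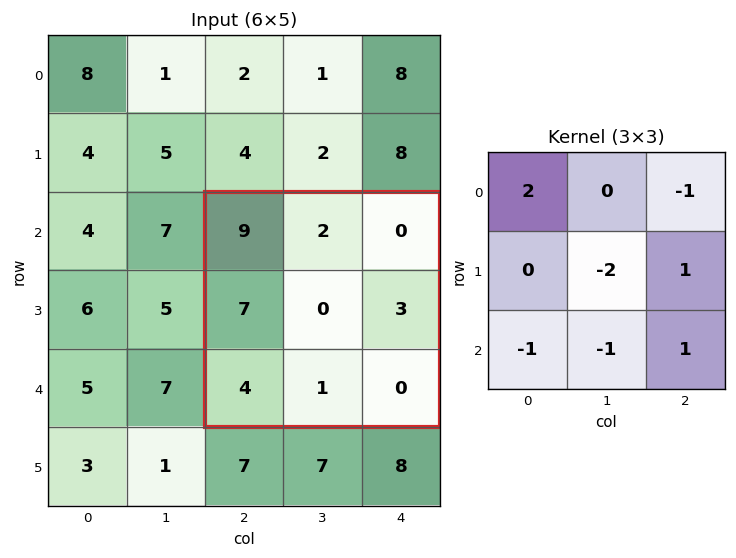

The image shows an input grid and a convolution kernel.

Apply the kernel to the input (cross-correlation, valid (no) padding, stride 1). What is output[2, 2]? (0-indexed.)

16

The receptive field on the input at this output position is [9 2 0 / 7 0 3 / 4 1 0]. Elementwise product with the kernel and sum: 9·2 + 0·-1 + 0·-2 + 3·1 + 4·-1 + 1·-1 + 0·1.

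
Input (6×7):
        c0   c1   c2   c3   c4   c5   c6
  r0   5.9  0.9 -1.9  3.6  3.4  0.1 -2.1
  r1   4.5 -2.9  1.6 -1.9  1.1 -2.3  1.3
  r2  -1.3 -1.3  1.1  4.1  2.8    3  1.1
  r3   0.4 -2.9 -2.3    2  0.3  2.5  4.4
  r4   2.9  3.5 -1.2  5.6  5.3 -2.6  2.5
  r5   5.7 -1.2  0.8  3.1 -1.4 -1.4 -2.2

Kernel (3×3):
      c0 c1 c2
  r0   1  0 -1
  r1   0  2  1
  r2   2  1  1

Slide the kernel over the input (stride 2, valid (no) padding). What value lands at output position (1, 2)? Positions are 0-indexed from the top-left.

21.6

The receptive field on the input at this output position is [2.8 3 1.1 / 0.3 2.5 4.4 / 5.3 -2.6 2.5]. Elementwise product with the kernel and sum: 2.8·1 + 1.1·-1 + 2.5·2 + 4.4·1 + 5.3·2 + -2.6·1 + 2.5·1.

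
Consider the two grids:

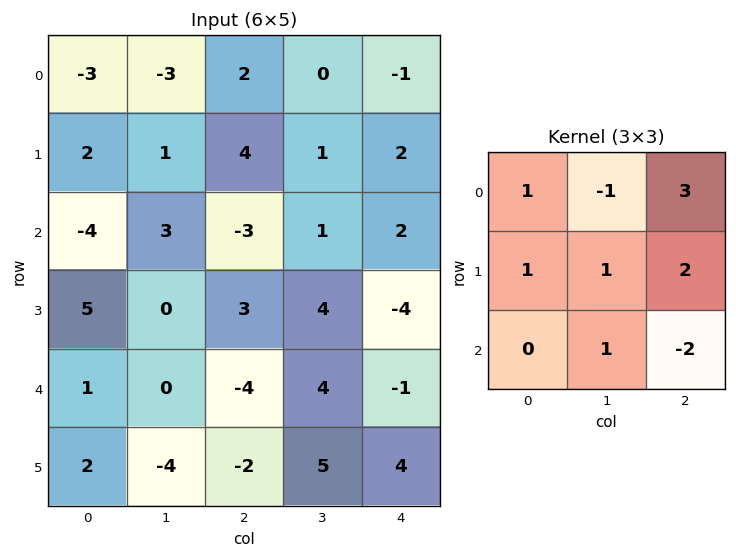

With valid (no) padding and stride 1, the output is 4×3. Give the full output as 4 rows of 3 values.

26 -3 5
0 -3 23
3 8 7
7 1 -18

Output[0,0]: The receptive field on the input at this output position is [-3 -3 2 / 2 1 4 / -4 3 -3]. Elementwise product with the kernel and sum: -3·1 + -3·-1 + 2·3 + 2·1 + 1·1 + 4·2 + 3·1 + -3·-2.
Output[0,1]: The receptive field on the input at this output position is [-3 2 0 / 1 4 1 / 3 -3 1]. Elementwise product with the kernel and sum: -3·1 + 2·-1 + 0·3 + 1·1 + 4·1 + 1·2 + -3·1 + 1·-2.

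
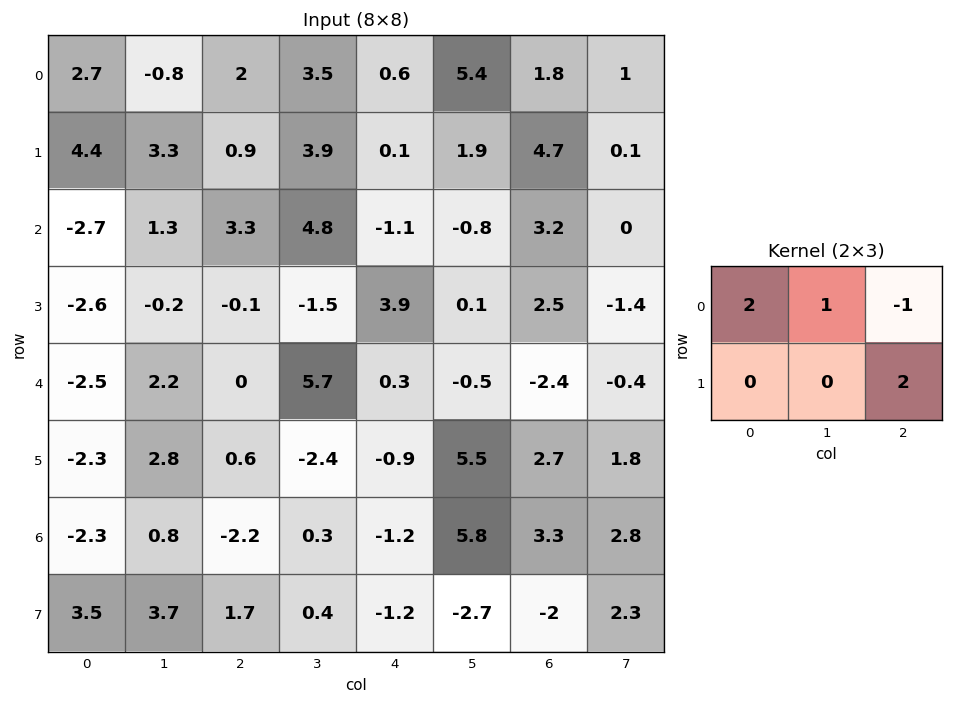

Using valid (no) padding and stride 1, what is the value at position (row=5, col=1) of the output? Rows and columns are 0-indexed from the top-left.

9.2

The receptive field on the input at this output position is [2.8 0.6 -2.4 / 0.8 -2.2 0.3]. Elementwise product with the kernel and sum: 2.8·2 + 0.6·1 + -2.4·-1 + 0.3·2.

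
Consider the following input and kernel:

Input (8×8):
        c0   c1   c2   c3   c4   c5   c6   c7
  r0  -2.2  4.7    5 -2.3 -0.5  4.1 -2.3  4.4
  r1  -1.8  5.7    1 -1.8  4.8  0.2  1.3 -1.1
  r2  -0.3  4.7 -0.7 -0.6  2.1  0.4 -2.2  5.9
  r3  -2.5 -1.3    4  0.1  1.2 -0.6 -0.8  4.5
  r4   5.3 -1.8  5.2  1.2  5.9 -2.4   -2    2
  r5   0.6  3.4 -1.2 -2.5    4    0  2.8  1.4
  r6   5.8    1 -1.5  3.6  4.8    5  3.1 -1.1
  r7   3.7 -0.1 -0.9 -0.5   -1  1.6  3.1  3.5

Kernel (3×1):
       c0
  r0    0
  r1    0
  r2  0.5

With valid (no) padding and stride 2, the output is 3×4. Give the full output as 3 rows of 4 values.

-0.15 -0.35 1.05 -1.1
2.65 2.6 2.95 -1
2.9 -0.75 2.4 1.55

Output[0,0]: The receptive field on the input at this output position is [-2.2 / -1.8 / -0.3]. Elementwise product with the kernel and sum: -0.3·0.5.
Output[0,1]: The receptive field on the input at this output position is [5 / 1 / -0.7]. Elementwise product with the kernel and sum: -0.7·0.5.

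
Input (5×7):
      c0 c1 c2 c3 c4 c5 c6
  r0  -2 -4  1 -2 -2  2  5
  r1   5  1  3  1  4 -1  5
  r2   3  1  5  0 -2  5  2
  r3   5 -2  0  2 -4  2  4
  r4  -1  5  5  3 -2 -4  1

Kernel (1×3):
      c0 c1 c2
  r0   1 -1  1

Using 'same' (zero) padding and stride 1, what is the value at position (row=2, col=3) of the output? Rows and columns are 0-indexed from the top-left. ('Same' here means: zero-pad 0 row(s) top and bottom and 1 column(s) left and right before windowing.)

The receptive field on the zero-padded input at this output position is [5 0 -2]. Elementwise product with the kernel and sum: 5·1 + 0·-1 + -2·1.

3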